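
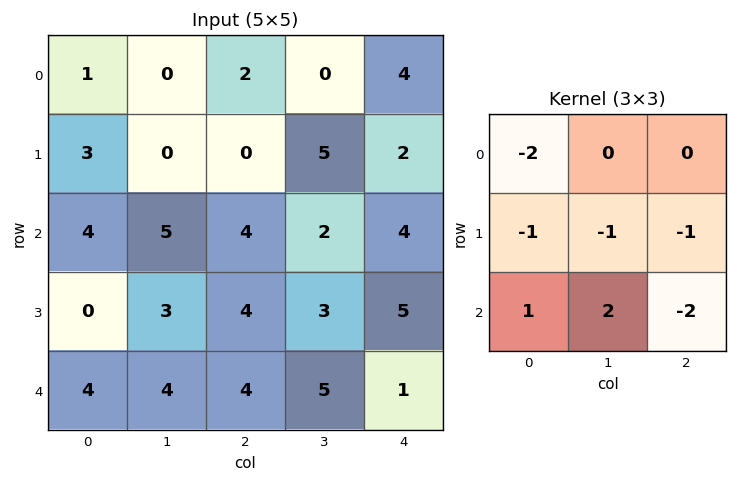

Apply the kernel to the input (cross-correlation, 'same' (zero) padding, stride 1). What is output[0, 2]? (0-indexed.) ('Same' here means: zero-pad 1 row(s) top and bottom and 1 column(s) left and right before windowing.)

-12

The receptive field on the zero-padded input at this output position is [0 0 0 / 0 2 0 / 0 0 5]. Elementwise product with the kernel and sum: 0·-2 + 0·-1 + 2·-1 + 0·-1 + 0·1 + 0·2 + 5·-2.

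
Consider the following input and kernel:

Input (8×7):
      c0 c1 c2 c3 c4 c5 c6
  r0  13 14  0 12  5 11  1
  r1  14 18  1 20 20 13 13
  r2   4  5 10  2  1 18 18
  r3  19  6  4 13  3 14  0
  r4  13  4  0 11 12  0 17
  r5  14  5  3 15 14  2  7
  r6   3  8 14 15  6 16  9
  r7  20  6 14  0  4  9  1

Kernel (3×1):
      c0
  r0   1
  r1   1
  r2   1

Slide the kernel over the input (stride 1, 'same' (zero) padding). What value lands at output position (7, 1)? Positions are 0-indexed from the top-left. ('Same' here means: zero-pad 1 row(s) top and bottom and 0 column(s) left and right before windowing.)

14

The receptive field on the zero-padded input at this output position is [8 / 6 / 0]. Elementwise product with the kernel and sum: 8·1 + 6·1 + 0·1.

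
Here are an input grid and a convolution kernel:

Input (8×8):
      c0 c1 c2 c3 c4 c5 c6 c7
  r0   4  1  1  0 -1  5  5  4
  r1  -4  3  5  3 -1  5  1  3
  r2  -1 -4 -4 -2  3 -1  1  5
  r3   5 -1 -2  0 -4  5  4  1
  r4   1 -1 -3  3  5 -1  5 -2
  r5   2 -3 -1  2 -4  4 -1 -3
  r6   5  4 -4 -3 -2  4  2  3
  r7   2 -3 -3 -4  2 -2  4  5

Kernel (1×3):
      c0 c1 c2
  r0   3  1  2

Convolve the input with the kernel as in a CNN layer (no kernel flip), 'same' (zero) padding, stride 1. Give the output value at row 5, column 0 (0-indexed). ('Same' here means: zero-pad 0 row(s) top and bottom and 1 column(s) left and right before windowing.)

-4

The receptive field on the zero-padded input at this output position is [0 2 -3]. Elementwise product with the kernel and sum: 0·3 + 2·1 + -3·2.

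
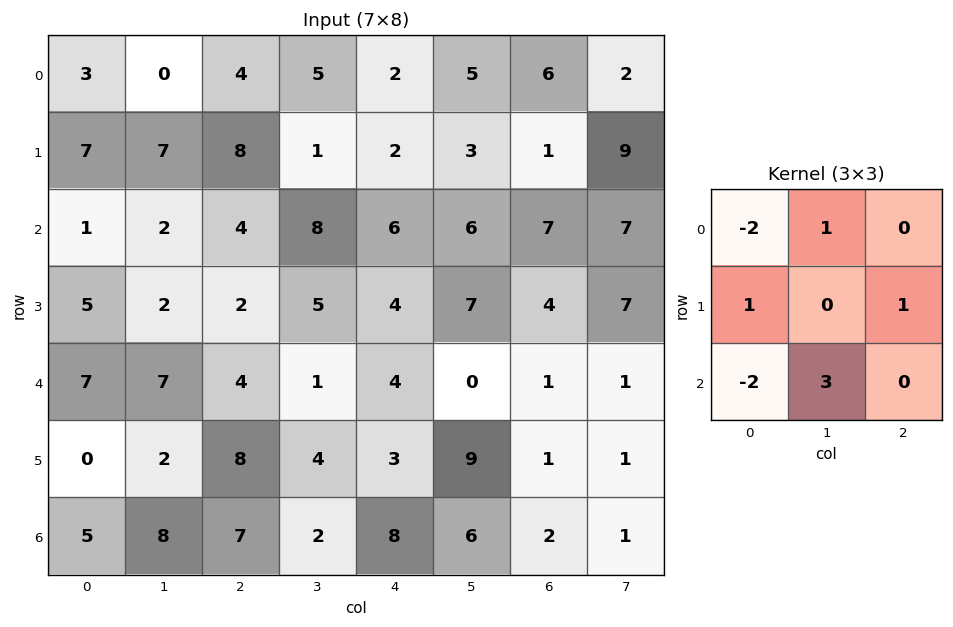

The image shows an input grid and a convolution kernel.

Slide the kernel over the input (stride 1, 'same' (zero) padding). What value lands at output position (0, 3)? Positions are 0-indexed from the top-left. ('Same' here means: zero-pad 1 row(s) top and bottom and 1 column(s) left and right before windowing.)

The receptive field on the zero-padded input at this output position is [0 0 0 / 4 5 2 / 8 1 2]. Elementwise product with the kernel and sum: 0·-2 + 0·1 + 4·1 + 2·1 + 8·-2 + 1·3.

-7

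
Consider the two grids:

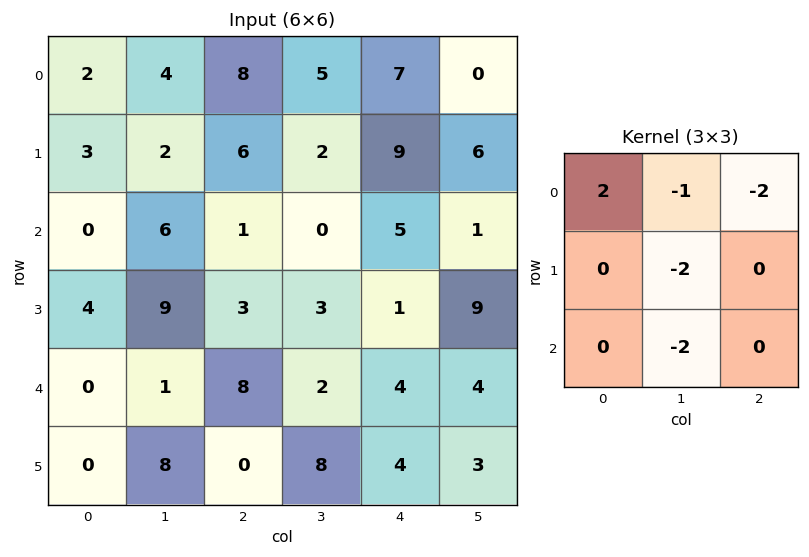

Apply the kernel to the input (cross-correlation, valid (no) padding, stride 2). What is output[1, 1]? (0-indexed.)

-18

The receptive field on the input at this output position is [1 0 5 / 3 3 1 / 8 2 4]. Elementwise product with the kernel and sum: 1·2 + 0·-1 + 5·-2 + 3·-2 + 2·-2.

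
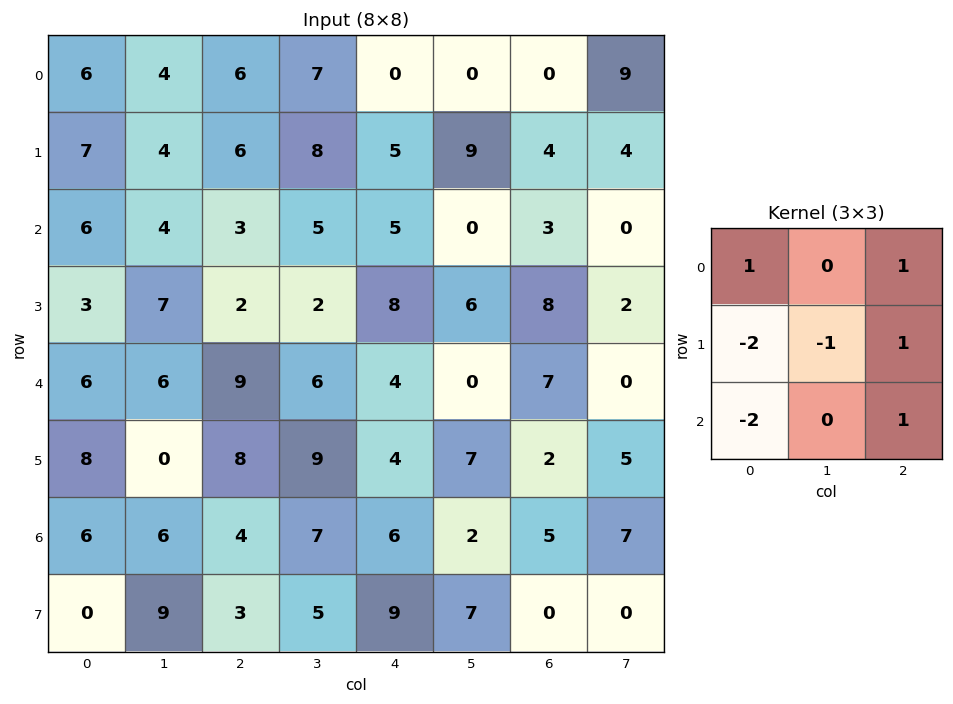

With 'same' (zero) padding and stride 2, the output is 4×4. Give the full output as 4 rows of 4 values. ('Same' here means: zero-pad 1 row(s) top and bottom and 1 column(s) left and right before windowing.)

Output[0,0]: The receptive field on the zero-padded input at this output position is [0 0 0 / 0 6 4 / 0 7 4]. Elementwise product with the kernel and sum: 0·1 + 0·1 + 0·-2 + 6·-1 + 4·1 + 0·-2 + 4·1.
Output[0,1]: The receptive field on the zero-padded input at this output position is [0 0 0 / 4 6 7 / 4 6 8]. Elementwise product with the kernel and sum: 0·1 + 0·1 + 4·-2 + 6·-1 + 7·1 + 4·-2 + 8·1.

2 -7 -21 -5
9 -6 4 0
7 3 -19 -8
9 -13 -5 -4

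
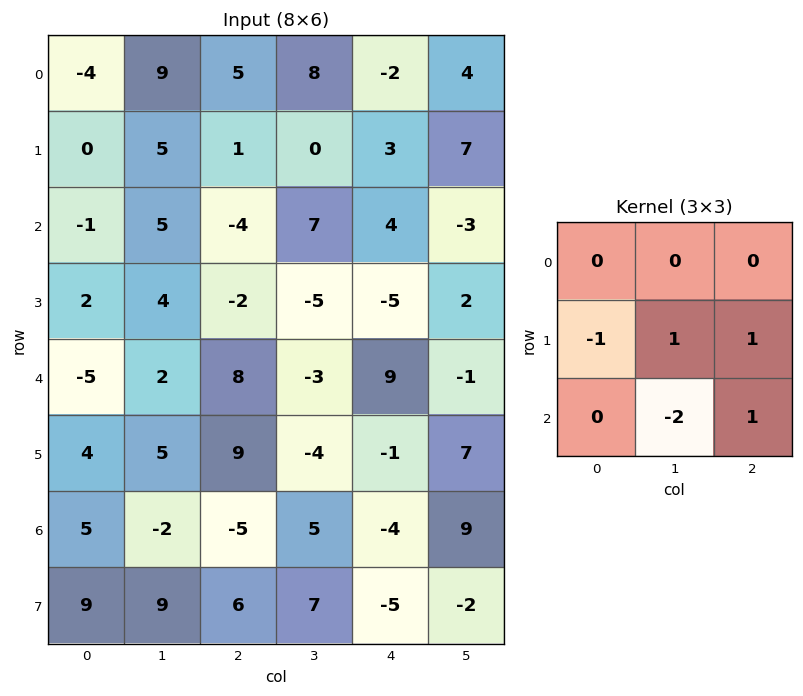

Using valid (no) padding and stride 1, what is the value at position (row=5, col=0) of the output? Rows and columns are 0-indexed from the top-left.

-24

The receptive field on the input at this output position is [4 5 9 / 5 -2 -5 / 9 9 6]. Elementwise product with the kernel and sum: 5·-1 + -2·1 + -5·1 + 9·-2 + 6·1.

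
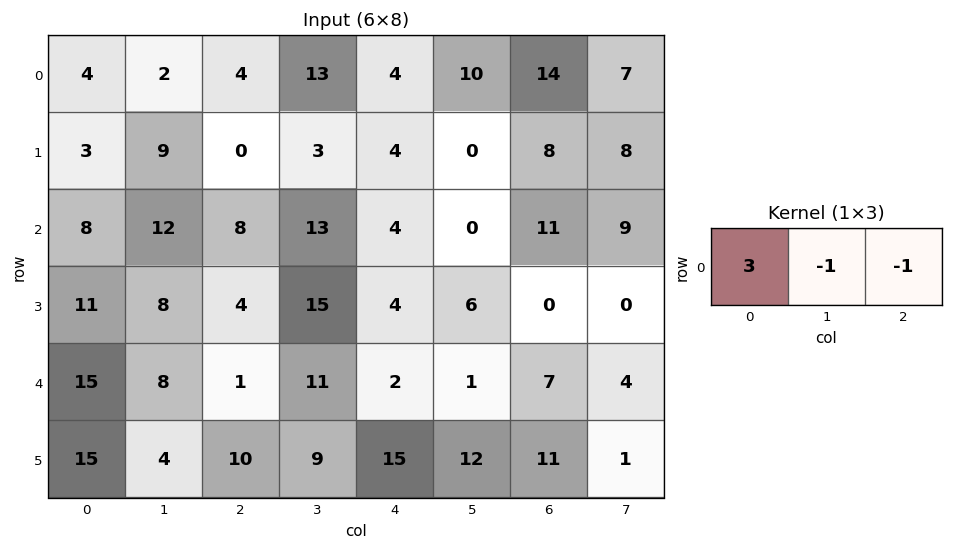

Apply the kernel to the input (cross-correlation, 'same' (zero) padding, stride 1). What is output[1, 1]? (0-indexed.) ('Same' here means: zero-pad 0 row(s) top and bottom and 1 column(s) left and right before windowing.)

0

The receptive field on the zero-padded input at this output position is [3 9 0]. Elementwise product with the kernel and sum: 3·3 + 9·-1 + 0·-1.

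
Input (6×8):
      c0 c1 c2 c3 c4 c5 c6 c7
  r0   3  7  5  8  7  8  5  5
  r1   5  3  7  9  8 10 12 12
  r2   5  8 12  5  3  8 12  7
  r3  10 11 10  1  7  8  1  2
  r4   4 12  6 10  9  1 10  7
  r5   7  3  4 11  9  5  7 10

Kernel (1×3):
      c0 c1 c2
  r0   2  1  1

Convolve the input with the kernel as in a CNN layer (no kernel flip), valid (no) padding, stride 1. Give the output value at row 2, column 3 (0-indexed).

21

The receptive field on the input at this output position is [5 3 8]. Elementwise product with the kernel and sum: 5·2 + 3·1 + 8·1.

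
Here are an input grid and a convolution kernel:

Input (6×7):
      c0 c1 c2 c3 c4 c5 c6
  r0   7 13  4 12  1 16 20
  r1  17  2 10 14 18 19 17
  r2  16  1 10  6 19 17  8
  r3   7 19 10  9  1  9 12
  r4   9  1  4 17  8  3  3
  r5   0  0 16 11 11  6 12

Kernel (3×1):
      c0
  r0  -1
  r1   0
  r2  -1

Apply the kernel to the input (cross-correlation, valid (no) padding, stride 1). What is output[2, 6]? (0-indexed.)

The receptive field on the input at this output position is [8 / 12 / 3]. Elementwise product with the kernel and sum: 8·-1 + 3·-1.

-11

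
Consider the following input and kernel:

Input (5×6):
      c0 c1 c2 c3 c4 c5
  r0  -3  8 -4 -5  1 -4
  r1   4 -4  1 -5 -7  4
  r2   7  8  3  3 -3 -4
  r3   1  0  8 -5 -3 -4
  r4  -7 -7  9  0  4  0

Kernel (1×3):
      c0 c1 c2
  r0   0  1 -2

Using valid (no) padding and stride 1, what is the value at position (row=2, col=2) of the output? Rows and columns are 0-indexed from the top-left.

The receptive field on the input at this output position is [3 3 -3]. Elementwise product with the kernel and sum: 3·1 + -3·-2.

9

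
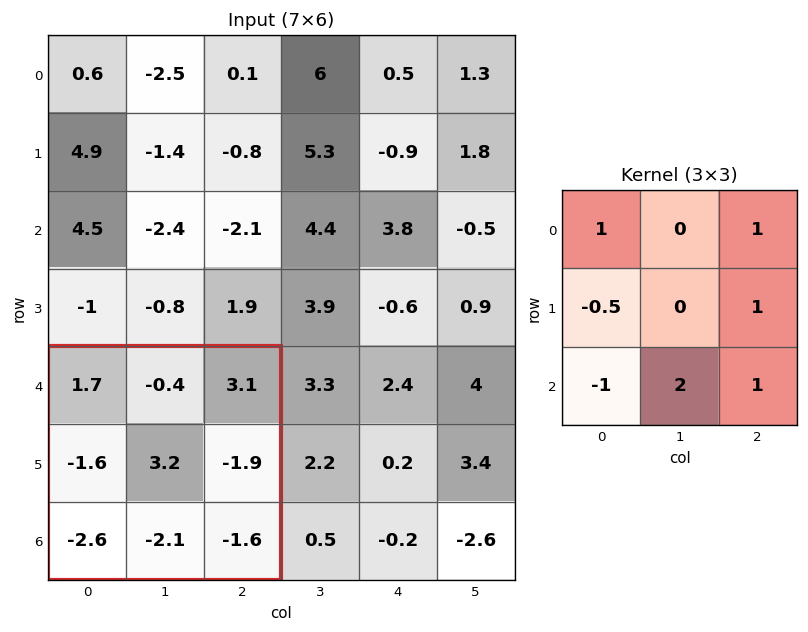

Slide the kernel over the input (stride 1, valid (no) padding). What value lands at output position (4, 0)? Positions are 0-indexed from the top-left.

The receptive field on the input at this output position is [1.7 -0.4 3.1 / -1.6 3.2 -1.9 / -2.6 -2.1 -1.6]. Elementwise product with the kernel and sum: 1.7·1 + 3.1·1 + -1.6·-0.5 + -1.9·1 + -2.6·-1 + -2.1·2 + -1.6·1.

0.5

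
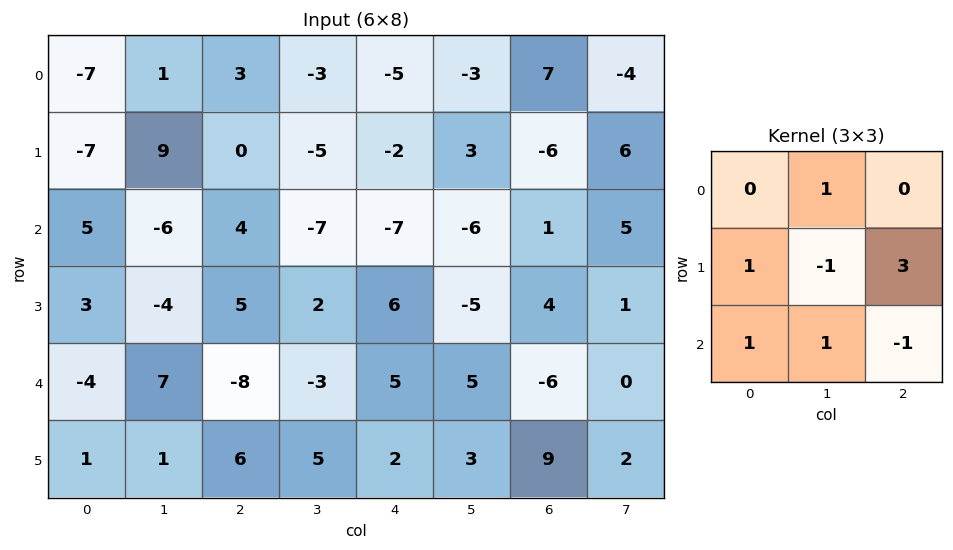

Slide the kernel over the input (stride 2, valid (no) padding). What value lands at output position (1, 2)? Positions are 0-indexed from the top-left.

The receptive field on the input at this output position is [-7 -6 1 / 6 -5 4 / 5 5 -6]. Elementwise product with the kernel and sum: -6·1 + 6·1 + -5·-1 + 4·3 + 5·1 + 5·1 + -6·-1.

33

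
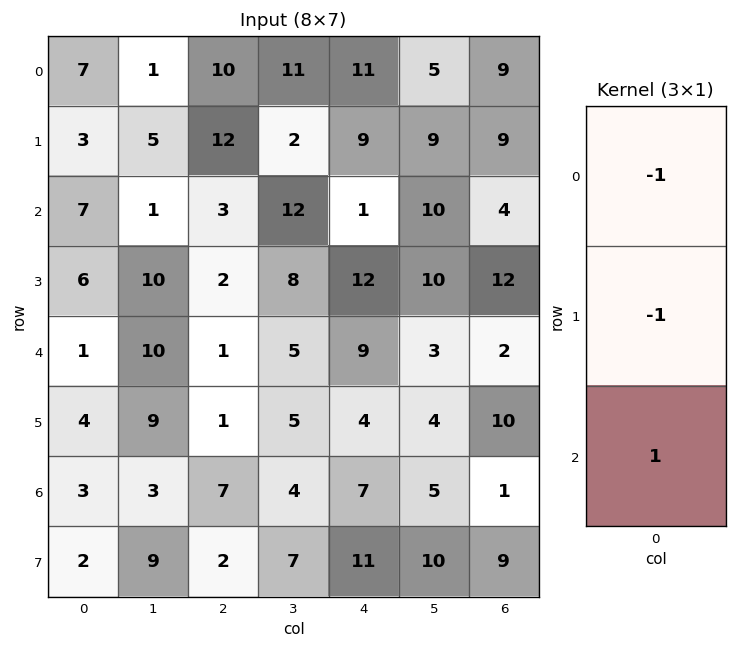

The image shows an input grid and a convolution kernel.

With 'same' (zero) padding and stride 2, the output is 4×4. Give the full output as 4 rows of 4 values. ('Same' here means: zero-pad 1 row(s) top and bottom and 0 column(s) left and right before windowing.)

Output[0,0]: The receptive field on the zero-padded input at this output position is [0 / 7 / 3]. Elementwise product with the kernel and sum: 0·-1 + 7·-1 + 3·1.

-4 2 -2 0
-4 -13 2 -1
-3 -2 -17 -4
-5 -6 0 -2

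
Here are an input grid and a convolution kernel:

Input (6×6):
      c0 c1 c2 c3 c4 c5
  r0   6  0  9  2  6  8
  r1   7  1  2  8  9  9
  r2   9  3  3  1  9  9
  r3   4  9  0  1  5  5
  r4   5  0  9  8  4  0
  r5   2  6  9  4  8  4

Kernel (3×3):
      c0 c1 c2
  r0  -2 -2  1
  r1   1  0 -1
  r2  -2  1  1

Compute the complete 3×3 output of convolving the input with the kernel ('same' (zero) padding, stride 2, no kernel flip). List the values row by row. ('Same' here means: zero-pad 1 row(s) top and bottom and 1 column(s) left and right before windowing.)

Output[0,0]: The receptive field on the zero-padded input at this output position is [0 0 0 / 0 6 0 / 0 7 1]. Elementwise product with the kernel and sum: 0·-2 + 0·-2 + 0·1 + 0·1 + 0·-1 + 0·-2 + 7·1 + 1·1.

8 6 -4
-3 -13 -25
9 -24 5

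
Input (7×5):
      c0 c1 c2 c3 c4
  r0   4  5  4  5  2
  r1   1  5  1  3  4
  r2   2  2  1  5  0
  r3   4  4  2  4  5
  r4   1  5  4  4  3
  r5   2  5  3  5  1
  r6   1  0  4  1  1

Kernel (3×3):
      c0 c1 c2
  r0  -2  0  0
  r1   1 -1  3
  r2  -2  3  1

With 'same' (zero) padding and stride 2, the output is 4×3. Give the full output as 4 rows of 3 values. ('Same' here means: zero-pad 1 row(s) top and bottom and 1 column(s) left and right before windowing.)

Output[0,0]: The receptive field on the zero-padded input at this output position is [0 0 0 / 0 4 5 / 0 1 5]. Elementwise product with the kernel and sum: 0·-2 + 0·1 + 4·-1 + 5·3 + 0·-2 + 1·3 + 5·1.

19 12 9
20 8 6
25 9 -14
-1 -11 -10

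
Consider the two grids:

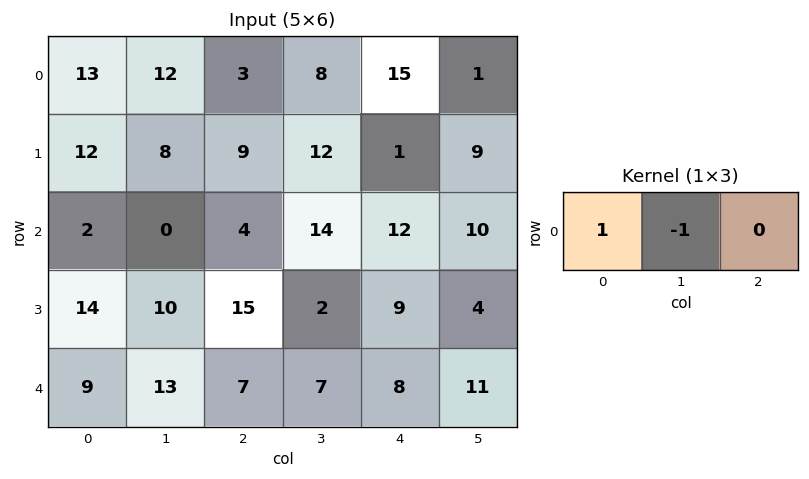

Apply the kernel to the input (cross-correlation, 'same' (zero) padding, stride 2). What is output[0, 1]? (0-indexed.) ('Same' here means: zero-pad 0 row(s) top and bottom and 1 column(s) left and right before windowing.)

The receptive field on the zero-padded input at this output position is [12 3 8]. Elementwise product with the kernel and sum: 12·1 + 3·-1.

9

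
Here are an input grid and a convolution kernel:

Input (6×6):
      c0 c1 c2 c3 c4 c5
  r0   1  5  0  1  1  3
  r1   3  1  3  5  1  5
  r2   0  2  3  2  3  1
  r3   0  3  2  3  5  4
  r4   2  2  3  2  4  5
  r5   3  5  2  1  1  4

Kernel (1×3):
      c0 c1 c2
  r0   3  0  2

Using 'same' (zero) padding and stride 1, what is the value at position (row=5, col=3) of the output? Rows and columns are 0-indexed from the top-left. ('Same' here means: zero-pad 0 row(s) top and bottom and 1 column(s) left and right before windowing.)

8

The receptive field on the zero-padded input at this output position is [2 1 1]. Elementwise product with the kernel and sum: 2·3 + 1·2.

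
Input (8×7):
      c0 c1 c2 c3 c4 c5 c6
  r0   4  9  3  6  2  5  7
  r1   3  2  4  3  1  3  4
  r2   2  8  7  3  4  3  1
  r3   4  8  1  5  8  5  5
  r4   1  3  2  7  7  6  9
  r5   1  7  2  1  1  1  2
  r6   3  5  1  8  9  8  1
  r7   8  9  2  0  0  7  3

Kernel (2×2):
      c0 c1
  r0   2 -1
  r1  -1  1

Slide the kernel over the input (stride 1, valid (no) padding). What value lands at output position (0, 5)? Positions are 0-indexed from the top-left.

The receptive field on the input at this output position is [5 7 / 3 4]. Elementwise product with the kernel and sum: 5·2 + 7·-1 + 3·-1 + 4·1.

4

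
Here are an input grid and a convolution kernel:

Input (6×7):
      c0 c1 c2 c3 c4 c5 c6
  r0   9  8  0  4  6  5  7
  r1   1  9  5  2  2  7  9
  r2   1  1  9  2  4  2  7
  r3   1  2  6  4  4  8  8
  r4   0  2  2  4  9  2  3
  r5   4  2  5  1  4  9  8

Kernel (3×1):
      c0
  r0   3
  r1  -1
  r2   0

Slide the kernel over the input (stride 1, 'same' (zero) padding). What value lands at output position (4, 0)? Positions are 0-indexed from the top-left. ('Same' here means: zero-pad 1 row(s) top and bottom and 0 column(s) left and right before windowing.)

The receptive field on the zero-padded input at this output position is [1 / 0 / 4]. Elementwise product with the kernel and sum: 1·3 + 0·-1.

3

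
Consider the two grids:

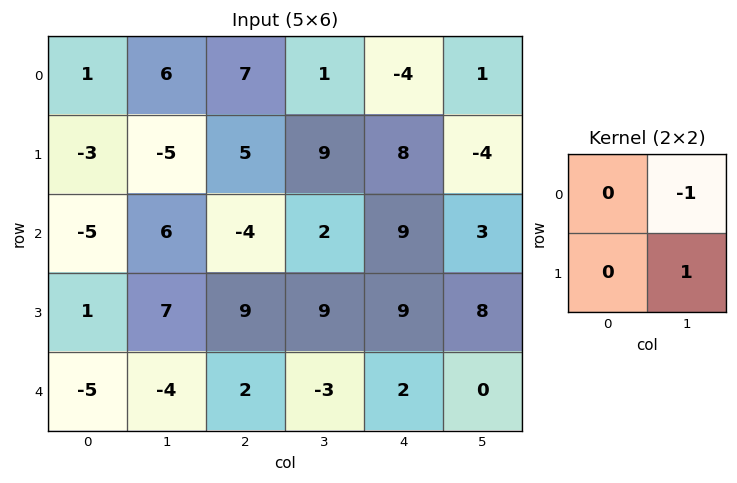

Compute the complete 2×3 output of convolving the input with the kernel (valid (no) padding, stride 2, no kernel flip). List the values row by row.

-11 8 -5
1 7 5

Output[0,0]: The receptive field on the input at this output position is [1 6 / -3 -5]. Elementwise product with the kernel and sum: 6·-1 + -5·1.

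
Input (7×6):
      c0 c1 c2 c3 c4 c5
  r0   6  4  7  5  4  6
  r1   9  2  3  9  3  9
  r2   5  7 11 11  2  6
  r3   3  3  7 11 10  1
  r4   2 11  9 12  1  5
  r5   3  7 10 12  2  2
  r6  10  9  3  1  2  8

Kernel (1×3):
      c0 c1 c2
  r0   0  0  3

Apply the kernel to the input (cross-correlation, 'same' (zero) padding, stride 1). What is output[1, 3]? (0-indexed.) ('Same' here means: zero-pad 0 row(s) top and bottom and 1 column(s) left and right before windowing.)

9

The receptive field on the zero-padded input at this output position is [3 9 3]. Elementwise product with the kernel and sum: 3·3.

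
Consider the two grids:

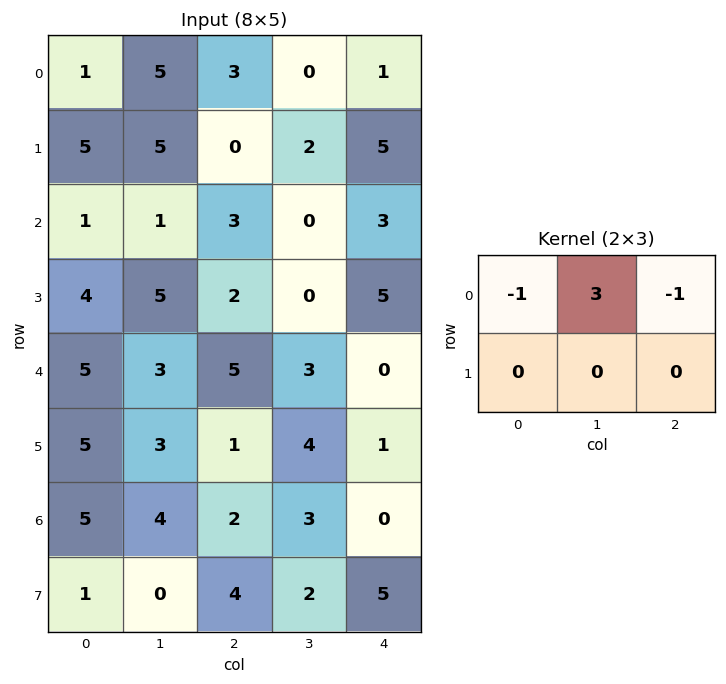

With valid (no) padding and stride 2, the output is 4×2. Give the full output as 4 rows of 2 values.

Output[0,0]: The receptive field on the input at this output position is [1 5 3 / 5 5 0]. Elementwise product with the kernel and sum: 1·-1 + 5·3 + 3·-1.
Output[0,1]: The receptive field on the input at this output position is [3 0 1 / 0 2 5]. Elementwise product with the kernel and sum: 3·-1 + 0·3 + 1·-1.

11 -4
-1 -6
-1 4
5 7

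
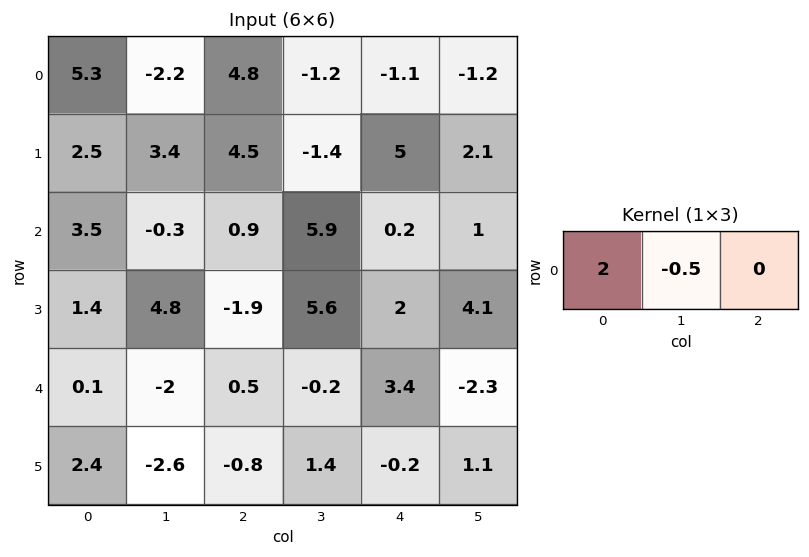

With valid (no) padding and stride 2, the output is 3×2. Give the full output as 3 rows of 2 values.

Output[0,0]: The receptive field on the input at this output position is [5.3 -2.2 4.8]. Elementwise product with the kernel and sum: 5.3·2 + -2.2·-0.5.

11.7 10.2
7.15 -1.15
1.2 1.1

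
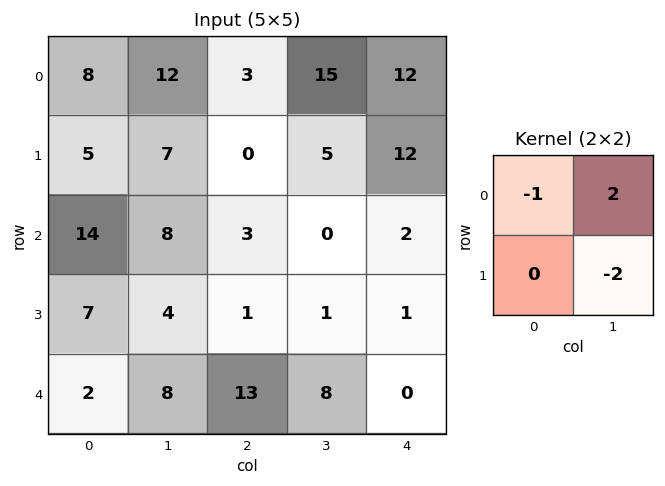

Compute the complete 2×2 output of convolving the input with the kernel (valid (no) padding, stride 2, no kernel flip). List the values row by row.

2 17
-6 -5

Output[0,0]: The receptive field on the input at this output position is [8 12 / 5 7]. Elementwise product with the kernel and sum: 8·-1 + 12·2 + 7·-2.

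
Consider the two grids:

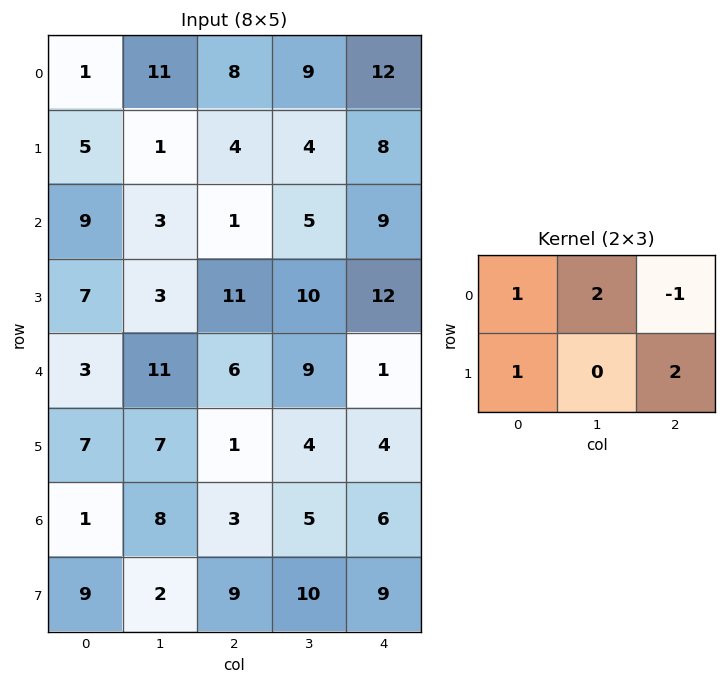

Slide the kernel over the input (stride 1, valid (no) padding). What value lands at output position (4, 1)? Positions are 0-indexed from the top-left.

29

The receptive field on the input at this output position is [11 6 9 / 7 1 4]. Elementwise product with the kernel and sum: 11·1 + 6·2 + 9·-1 + 7·1 + 4·2.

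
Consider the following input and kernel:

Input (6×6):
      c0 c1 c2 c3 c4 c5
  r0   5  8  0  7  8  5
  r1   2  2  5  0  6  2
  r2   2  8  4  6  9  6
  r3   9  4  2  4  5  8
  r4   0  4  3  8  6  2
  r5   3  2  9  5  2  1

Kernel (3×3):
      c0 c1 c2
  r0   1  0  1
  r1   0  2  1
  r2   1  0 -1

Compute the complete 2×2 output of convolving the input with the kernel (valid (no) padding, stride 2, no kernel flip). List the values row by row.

Output[0,0]: The receptive field on the input at this output position is [5 8 0 / 2 2 5 / 2 8 4]. Elementwise product with the kernel and sum: 5·1 + 0·1 + 2·2 + 5·1 + 2·1 + 4·-1.

12 9
13 23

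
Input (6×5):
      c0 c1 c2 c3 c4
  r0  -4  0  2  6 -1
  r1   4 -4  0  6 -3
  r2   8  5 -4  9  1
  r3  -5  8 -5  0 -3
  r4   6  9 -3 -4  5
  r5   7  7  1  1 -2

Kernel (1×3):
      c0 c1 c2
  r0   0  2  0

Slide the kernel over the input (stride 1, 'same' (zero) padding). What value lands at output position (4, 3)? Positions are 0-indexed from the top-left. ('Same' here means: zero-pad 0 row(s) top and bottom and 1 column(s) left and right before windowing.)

The receptive field on the zero-padded input at this output position is [-3 -4 5]. Elementwise product with the kernel and sum: -4·2.

-8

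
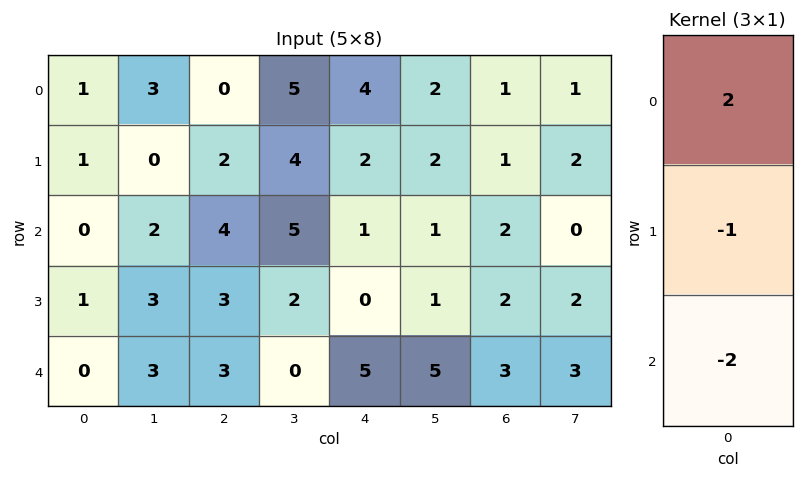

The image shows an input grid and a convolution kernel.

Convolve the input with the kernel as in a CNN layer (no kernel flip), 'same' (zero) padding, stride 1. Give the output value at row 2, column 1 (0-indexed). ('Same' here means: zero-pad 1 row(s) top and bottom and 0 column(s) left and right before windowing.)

The receptive field on the zero-padded input at this output position is [0 / 2 / 3]. Elementwise product with the kernel and sum: 0·2 + 2·-1 + 3·-2.

-8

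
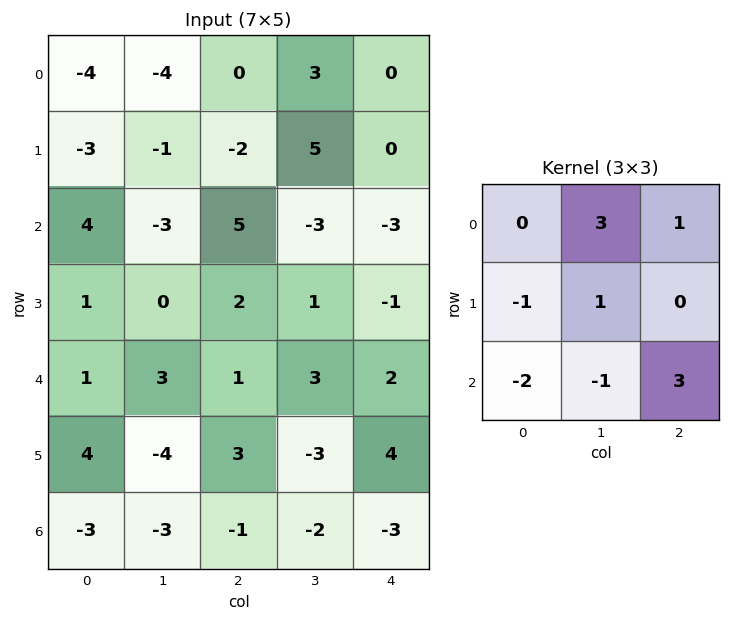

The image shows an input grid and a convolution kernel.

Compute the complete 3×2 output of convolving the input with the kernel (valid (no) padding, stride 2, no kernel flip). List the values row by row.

Output[0,0]: The receptive field on the input at this output position is [-4 -4 0 / -3 -1 -2 / 4 -3 5]. Elementwise product with the kernel and sum: -4·3 + 0·1 + -3·-1 + -1·1 + 4·-2 + -3·-1 + 5·3.

0 0
-7 -12
8 0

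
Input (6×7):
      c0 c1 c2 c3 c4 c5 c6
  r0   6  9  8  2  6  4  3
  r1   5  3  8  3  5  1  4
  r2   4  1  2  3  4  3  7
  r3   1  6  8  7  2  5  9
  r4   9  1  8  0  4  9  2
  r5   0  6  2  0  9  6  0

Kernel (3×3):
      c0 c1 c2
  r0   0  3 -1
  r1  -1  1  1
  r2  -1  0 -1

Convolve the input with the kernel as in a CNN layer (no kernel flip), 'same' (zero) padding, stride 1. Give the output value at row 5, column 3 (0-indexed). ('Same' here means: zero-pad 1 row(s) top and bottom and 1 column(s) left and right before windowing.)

The receptive field on the zero-padded input at this output position is [8 0 4 / 2 0 9 / 0 0 0]. Elementwise product with the kernel and sum: 0·3 + 4·-1 + 2·-1 + 0·1 + 9·1 + 0·-1 + 0·-1.

3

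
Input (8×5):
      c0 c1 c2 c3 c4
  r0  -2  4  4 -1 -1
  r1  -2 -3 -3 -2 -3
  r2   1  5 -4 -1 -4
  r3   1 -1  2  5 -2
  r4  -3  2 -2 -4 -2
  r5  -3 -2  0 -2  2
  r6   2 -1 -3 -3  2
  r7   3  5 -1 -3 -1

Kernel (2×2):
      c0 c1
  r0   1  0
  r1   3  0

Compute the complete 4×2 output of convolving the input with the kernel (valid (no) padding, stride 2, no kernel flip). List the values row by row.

Output[0,0]: The receptive field on the input at this output position is [-2 4 / -2 -3]. Elementwise product with the kernel and sum: -2·1 + -2·3.

-8 -5
4 2
-12 -2
11 -6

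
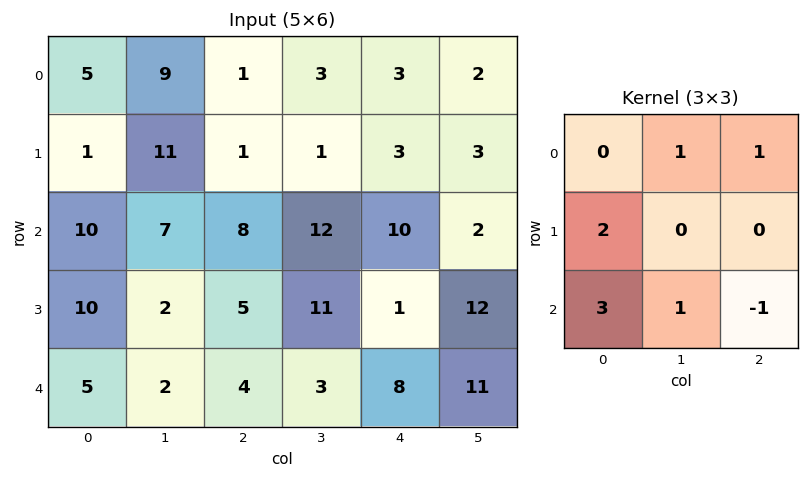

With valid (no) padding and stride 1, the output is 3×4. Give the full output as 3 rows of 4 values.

41 43 34 51
59 16 45 52
48 31 39 40

Output[0,0]: The receptive field on the input at this output position is [5 9 1 / 1 11 1 / 10 7 8]. Elementwise product with the kernel and sum: 9·1 + 1·1 + 1·2 + 10·3 + 7·1 + 8·-1.
Output[0,1]: The receptive field on the input at this output position is [9 1 3 / 11 1 1 / 7 8 12]. Elementwise product with the kernel and sum: 1·1 + 3·1 + 11·2 + 7·3 + 8·1 + 12·-1.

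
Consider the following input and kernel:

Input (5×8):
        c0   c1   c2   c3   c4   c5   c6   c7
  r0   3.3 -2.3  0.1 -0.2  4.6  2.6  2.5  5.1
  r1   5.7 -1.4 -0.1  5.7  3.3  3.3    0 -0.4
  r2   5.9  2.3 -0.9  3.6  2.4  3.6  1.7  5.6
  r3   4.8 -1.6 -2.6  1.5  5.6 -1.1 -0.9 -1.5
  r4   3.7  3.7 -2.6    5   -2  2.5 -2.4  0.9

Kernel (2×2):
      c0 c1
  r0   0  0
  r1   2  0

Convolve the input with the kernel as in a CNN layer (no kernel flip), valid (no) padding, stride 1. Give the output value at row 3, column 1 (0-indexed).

The receptive field on the input at this output position is [-1.6 -2.6 / 3.7 -2.6]. Elementwise product with the kernel and sum: 3.7·2.

7.4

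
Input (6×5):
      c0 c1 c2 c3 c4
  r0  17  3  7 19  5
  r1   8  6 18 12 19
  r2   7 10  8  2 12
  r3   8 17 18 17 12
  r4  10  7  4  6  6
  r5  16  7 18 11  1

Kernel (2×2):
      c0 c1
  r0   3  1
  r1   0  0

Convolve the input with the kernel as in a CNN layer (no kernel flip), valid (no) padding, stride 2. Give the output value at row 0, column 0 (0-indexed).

The receptive field on the input at this output position is [17 3 / 8 6]. Elementwise product with the kernel and sum: 17·3 + 3·1.

54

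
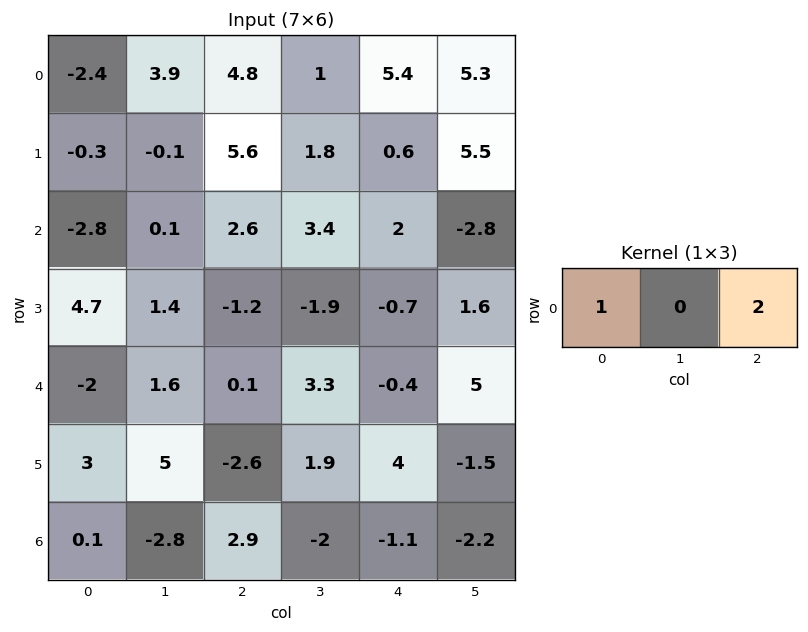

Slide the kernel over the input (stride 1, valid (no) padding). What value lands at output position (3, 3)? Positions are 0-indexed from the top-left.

1.3

The receptive field on the input at this output position is [-1.9 -0.7 1.6]. Elementwise product with the kernel and sum: -1.9·1 + 1.6·2.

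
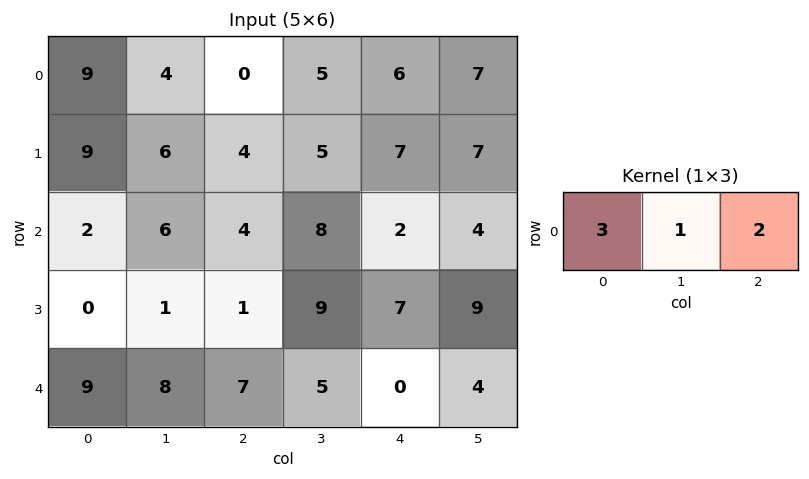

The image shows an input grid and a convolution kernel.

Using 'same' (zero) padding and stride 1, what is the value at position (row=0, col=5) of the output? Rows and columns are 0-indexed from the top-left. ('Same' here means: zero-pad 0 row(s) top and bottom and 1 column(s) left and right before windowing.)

The receptive field on the zero-padded input at this output position is [6 7 0]. Elementwise product with the kernel and sum: 6·3 + 7·1 + 0·2.

25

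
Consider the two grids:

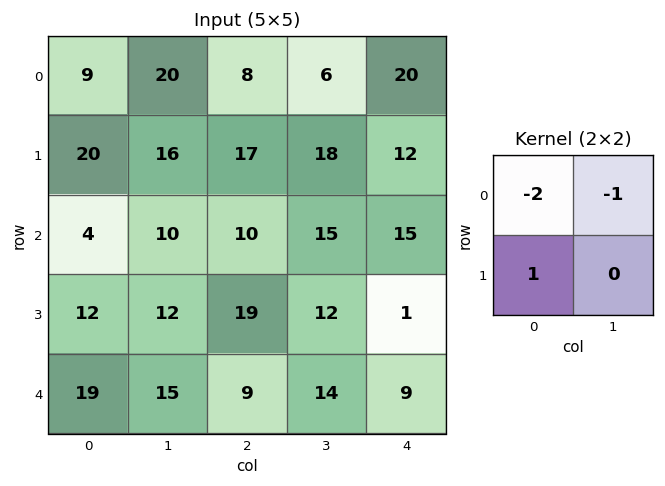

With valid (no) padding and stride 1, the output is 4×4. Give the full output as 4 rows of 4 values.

Output[0,0]: The receptive field on the input at this output position is [9 20 / 20 16]. Elementwise product with the kernel and sum: 9·-2 + 20·-1 + 20·1.
Output[0,1]: The receptive field on the input at this output position is [20 8 / 16 17]. Elementwise product with the kernel and sum: 20·-2 + 8·-1 + 16·1.

-18 -32 -5 -14
-52 -39 -42 -33
-6 -18 -16 -33
-17 -28 -41 -11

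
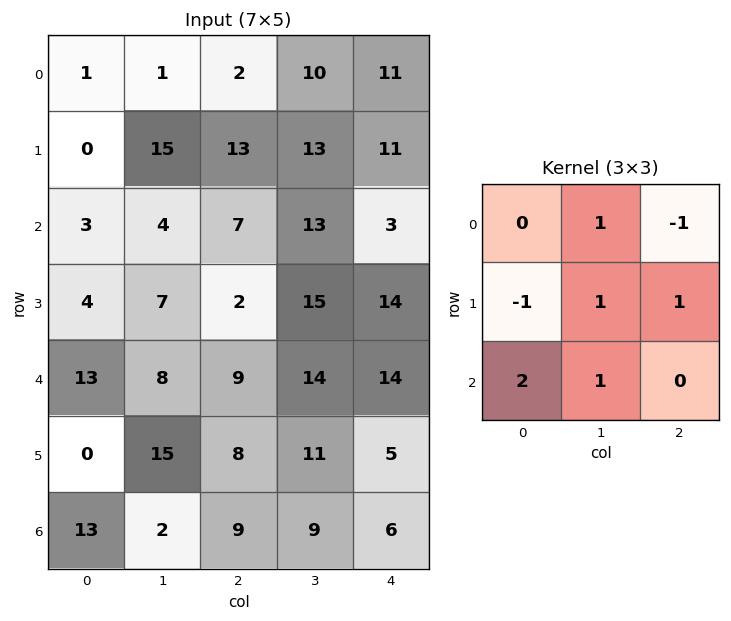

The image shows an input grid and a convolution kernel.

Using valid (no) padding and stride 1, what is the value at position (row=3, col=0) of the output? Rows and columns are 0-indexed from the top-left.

24

The receptive field on the input at this output position is [4 7 2 / 13 8 9 / 0 15 8]. Elementwise product with the kernel and sum: 7·1 + 2·-1 + 13·-1 + 8·1 + 9·1 + 0·2 + 15·1.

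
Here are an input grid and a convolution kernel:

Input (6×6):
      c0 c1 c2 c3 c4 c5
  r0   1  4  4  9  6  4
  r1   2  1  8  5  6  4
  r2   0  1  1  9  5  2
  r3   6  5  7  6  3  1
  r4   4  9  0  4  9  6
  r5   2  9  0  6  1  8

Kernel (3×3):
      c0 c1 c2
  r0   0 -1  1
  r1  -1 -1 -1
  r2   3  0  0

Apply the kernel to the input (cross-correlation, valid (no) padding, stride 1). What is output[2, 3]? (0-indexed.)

-1

The receptive field on the input at this output position is [9 5 2 / 6 3 1 / 4 9 6]. Elementwise product with the kernel and sum: 5·-1 + 2·1 + 6·-1 + 3·-1 + 1·-1 + 4·3.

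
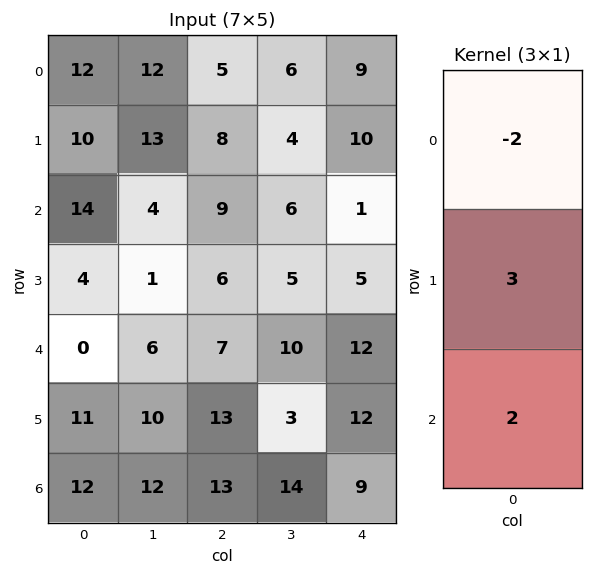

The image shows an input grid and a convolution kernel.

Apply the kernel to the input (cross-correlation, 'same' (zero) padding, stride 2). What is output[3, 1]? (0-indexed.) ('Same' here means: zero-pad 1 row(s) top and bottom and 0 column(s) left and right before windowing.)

13

The receptive field on the zero-padded input at this output position is [13 / 13 / 0]. Elementwise product with the kernel and sum: 13·-2 + 13·3 + 0·2.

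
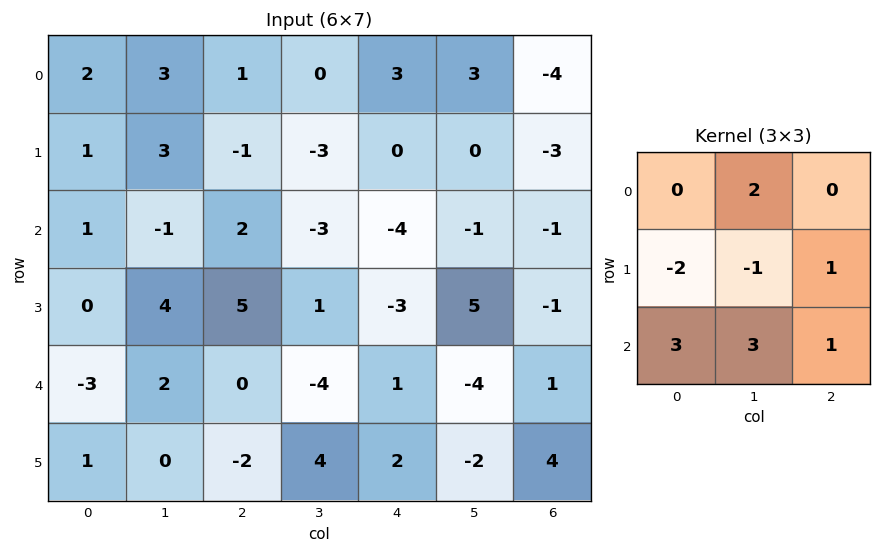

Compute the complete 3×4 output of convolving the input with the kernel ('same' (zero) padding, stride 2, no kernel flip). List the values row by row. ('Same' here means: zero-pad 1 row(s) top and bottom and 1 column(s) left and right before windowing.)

7 -4 -9 -11
4 23 8 9
8 0 13 11

Output[0,0]: The receptive field on the zero-padded input at this output position is [0 0 0 / 0 2 3 / 0 1 3]. Elementwise product with the kernel and sum: 0·2 + 0·-2 + 2·-1 + 3·1 + 0·3 + 1·3 + 3·1.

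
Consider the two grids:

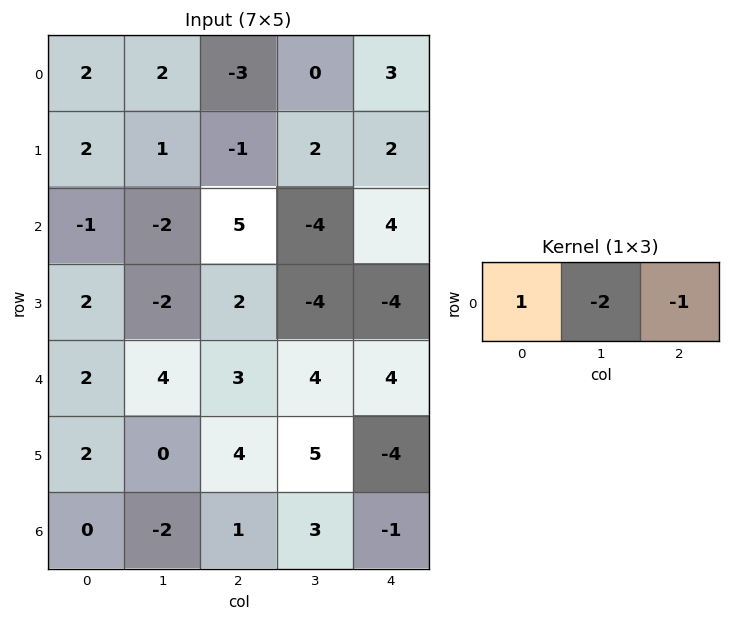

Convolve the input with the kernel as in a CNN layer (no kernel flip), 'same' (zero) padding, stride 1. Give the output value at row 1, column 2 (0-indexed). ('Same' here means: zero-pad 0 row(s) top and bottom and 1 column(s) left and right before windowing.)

The receptive field on the zero-padded input at this output position is [1 -1 2]. Elementwise product with the kernel and sum: 1·1 + -1·-2 + 2·-1.

1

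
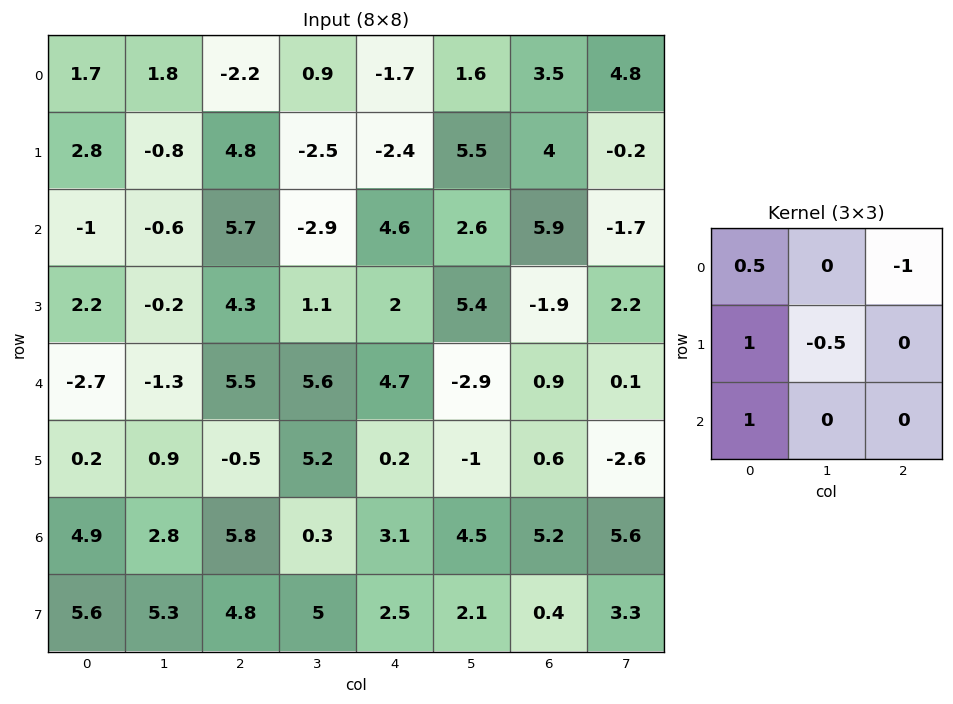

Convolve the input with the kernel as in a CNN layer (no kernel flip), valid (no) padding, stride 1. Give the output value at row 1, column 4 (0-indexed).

0.1

The receptive field on the input at this output position is [-2.4 5.5 4 / 4.6 2.6 5.9 / 2 5.4 -1.9]. Elementwise product with the kernel and sum: -2.4·0.5 + 4·-1 + 4.6·1 + 2.6·-0.5 + 2·1.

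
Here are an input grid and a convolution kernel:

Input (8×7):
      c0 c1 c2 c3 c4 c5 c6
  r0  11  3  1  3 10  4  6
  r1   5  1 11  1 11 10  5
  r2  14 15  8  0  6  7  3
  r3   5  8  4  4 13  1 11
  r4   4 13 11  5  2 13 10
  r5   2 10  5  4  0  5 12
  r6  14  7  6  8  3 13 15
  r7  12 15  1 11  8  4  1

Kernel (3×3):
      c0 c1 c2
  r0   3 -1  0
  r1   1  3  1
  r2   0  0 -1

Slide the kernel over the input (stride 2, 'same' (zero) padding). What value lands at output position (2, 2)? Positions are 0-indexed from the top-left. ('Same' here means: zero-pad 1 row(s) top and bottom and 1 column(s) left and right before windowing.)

The receptive field on the zero-padded input at this output position is [4 13 1 / 5 2 13 / 4 0 5]. Elementwise product with the kernel and sum: 4·3 + 13·-1 + 5·1 + 2·3 + 13·1 + 5·-1.

18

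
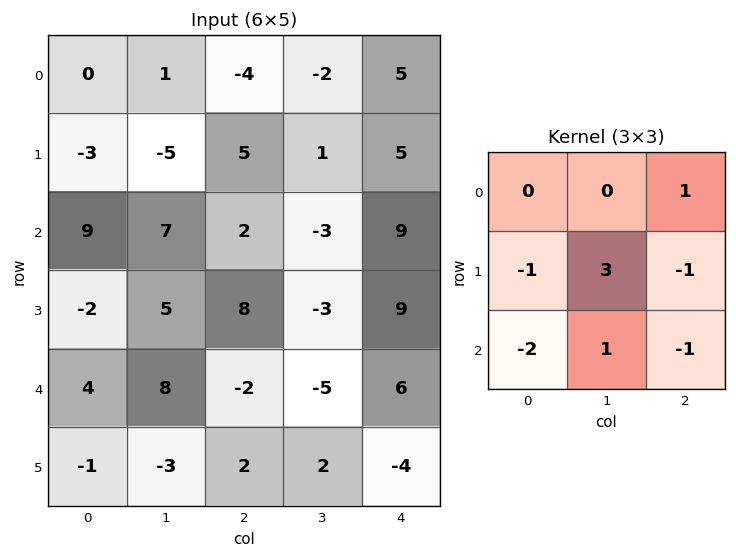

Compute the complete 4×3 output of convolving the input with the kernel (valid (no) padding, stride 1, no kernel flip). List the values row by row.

Output[0,0]: The receptive field on the input at this output position is [0 1 -4 / -3 -5 5 / 9 7 2]. Elementwise product with the kernel and sum: -4·1 + -3·-1 + -5·3 + 5·-1 + 9·-2 + 7·1 + 2·-1.

-34 8 -18
16 4 -43
13 6 -24
27 -6 -8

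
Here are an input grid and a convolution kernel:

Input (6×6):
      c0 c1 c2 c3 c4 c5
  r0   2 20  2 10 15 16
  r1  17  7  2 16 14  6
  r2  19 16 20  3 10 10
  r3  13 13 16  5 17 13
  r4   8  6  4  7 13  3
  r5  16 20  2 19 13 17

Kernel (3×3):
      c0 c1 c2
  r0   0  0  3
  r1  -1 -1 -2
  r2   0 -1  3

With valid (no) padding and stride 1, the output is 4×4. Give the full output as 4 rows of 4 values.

Output[0,0]: The receptive field on the input at this output position is [2 20 2 / 17 7 2 / 19 16 20]. Elementwise product with the kernel and sum: 2·3 + 17·-1 + 7·-1 + 2·-2 + 16·-1 + 20·3.
Output[0,1]: The receptive field on the input at this output position is [20 2 10 / 7 2 16 / 16 20 3]. Elementwise product with the kernel and sum: 10·3 + 7·-1 + 2·-1 + 16·-2 + 20·-1 + 3·3.

22 -22 26 26
-34 5 45 7
8 -13 7 -22
12 46 34 51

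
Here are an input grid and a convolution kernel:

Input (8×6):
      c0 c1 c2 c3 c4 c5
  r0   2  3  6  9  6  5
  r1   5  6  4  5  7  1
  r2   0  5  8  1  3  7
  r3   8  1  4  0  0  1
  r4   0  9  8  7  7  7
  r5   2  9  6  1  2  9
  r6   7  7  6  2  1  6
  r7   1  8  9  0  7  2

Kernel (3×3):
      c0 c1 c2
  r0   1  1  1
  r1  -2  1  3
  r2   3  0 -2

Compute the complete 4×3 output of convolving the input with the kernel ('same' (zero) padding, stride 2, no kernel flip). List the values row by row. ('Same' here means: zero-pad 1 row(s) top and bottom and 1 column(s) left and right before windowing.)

Output[0,0]: The receptive field on the zero-padded input at this output position is [0 0 0 / 0 2 3 / 0 5 6]. Elementwise product with the kernel and sum: 0·1 + 0·1 + 0·1 + 0·-2 + 2·1 + 3·3 + 0·3 + 6·-2.
Output[0,1]: The receptive field on the zero-padded input at this output position is [0 0 0 / 3 6 9 / 6 4 5]. Elementwise product with the kernel and sum: 0·1 + 0·1 + 0·1 + 3·-2 + 6·1 + 9·3 + 6·3 + 5·-2.

-1 35 16
24 19 33
18 41 0
23 38 23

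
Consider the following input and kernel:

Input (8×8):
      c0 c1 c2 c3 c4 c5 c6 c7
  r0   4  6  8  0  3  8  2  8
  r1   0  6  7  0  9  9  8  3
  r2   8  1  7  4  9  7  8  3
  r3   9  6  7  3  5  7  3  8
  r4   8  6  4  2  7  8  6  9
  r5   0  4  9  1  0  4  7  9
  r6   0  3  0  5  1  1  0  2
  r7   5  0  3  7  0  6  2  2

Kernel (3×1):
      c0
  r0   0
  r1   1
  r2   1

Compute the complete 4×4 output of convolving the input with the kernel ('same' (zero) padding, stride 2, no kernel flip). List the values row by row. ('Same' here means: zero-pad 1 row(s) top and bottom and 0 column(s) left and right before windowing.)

Output[0,0]: The receptive field on the zero-padded input at this output position is [0 / 4 / 0]. Elementwise product with the kernel and sum: 4·1 + 0·1.
Output[0,1]: The receptive field on the zero-padded input at this output position is [0 / 8 / 7]. Elementwise product with the kernel and sum: 8·1 + 7·1.

4 15 12 10
17 14 14 11
8 13 7 13
5 3 1 2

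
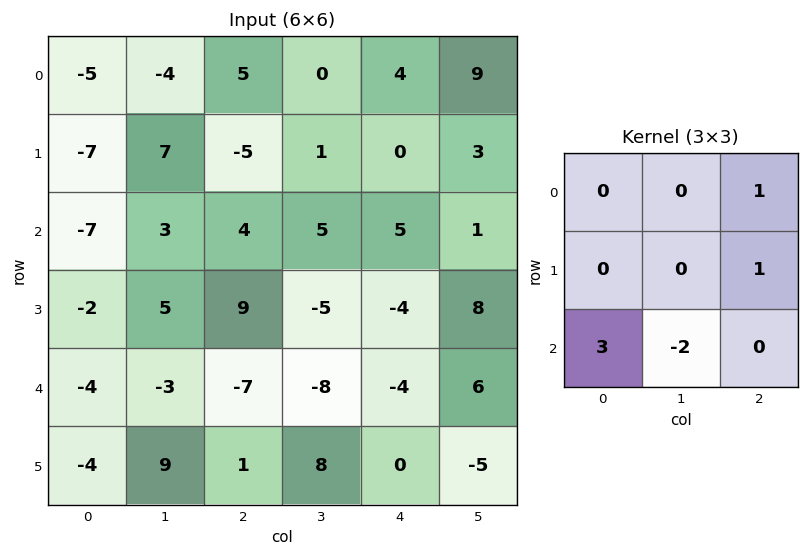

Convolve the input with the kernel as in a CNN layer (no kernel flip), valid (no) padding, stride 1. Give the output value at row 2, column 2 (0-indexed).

-4

The receptive field on the input at this output position is [4 5 5 / 9 -5 -4 / -7 -8 -4]. Elementwise product with the kernel and sum: 5·1 + -4·1 + -7·3 + -8·-2.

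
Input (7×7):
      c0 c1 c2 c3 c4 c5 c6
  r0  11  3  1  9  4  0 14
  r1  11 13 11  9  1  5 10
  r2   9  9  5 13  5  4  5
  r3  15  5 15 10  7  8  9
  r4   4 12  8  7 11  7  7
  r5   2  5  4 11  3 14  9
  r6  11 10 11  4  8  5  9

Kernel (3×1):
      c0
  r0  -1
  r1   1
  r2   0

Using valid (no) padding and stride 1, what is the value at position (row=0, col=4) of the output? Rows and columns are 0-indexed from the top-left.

-3

The receptive field on the input at this output position is [4 / 1 / 5]. Elementwise product with the kernel and sum: 4·-1 + 1·1.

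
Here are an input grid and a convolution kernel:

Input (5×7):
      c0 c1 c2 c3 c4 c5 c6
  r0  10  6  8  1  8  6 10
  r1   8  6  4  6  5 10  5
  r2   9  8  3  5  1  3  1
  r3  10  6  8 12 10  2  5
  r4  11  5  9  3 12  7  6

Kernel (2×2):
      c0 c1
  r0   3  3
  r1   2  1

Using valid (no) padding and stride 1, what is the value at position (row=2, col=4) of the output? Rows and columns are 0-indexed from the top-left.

The receptive field on the input at this output position is [1 3 / 10 2]. Elementwise product with the kernel and sum: 1·3 + 3·3 + 10·2 + 2·1.

34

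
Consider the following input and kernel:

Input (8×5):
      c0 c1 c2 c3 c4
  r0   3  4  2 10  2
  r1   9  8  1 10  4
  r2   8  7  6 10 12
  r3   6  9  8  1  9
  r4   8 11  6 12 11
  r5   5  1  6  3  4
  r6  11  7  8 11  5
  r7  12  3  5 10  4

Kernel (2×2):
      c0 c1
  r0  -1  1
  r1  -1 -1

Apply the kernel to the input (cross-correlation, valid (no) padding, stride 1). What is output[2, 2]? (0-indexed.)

-5

The receptive field on the input at this output position is [6 10 / 8 1]. Elementwise product with the kernel and sum: 6·-1 + 10·1 + 8·-1 + 1·-1.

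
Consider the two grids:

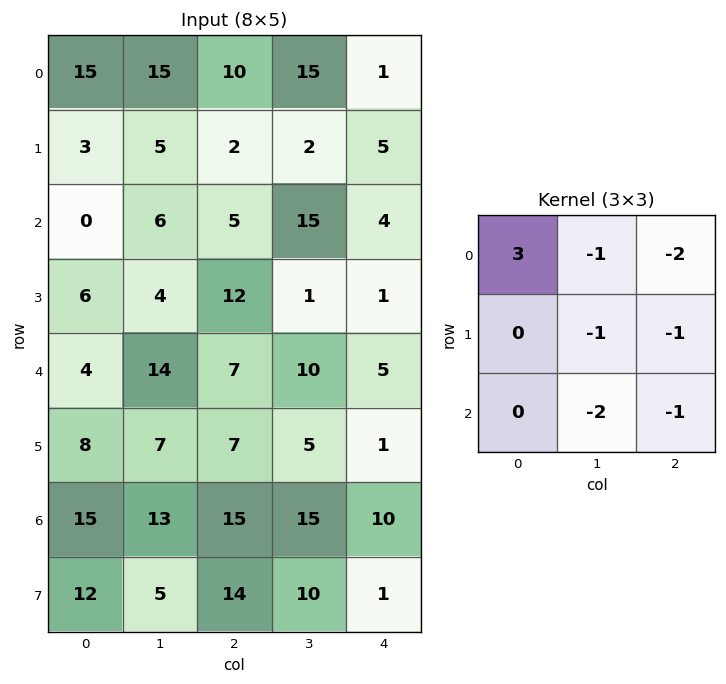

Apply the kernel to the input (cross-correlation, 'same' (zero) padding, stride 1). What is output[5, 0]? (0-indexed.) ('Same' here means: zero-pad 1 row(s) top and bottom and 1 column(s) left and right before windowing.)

-90

The receptive field on the zero-padded input at this output position is [0 4 14 / 0 8 7 / 0 15 13]. Elementwise product with the kernel and sum: 0·3 + 4·-1 + 14·-2 + 8·-1 + 7·-1 + 15·-2 + 13·-1.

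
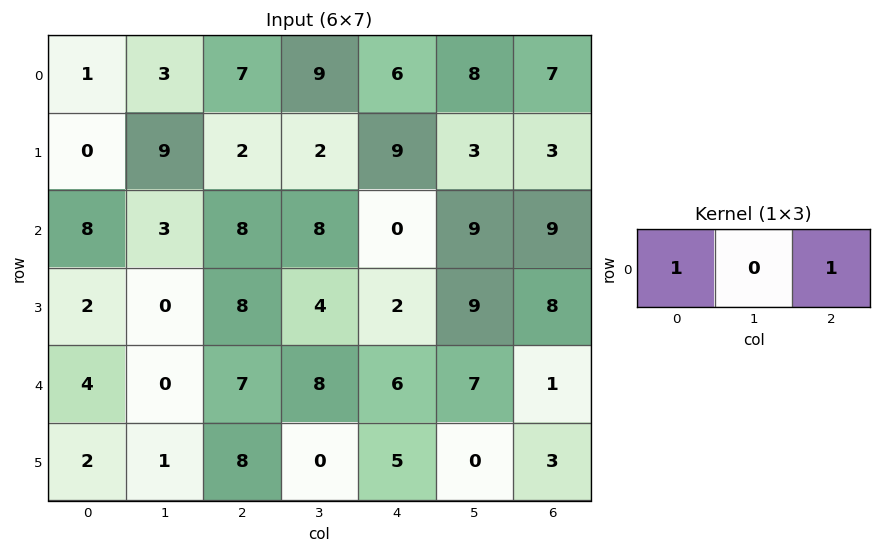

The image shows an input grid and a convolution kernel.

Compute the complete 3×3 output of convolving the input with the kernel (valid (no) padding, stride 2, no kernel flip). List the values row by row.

8 13 13
16 8 9
11 13 7

Output[0,0]: The receptive field on the input at this output position is [1 3 7]. Elementwise product with the kernel and sum: 1·1 + 7·1.
Output[0,1]: The receptive field on the input at this output position is [7 9 6]. Elementwise product with the kernel and sum: 7·1 + 6·1.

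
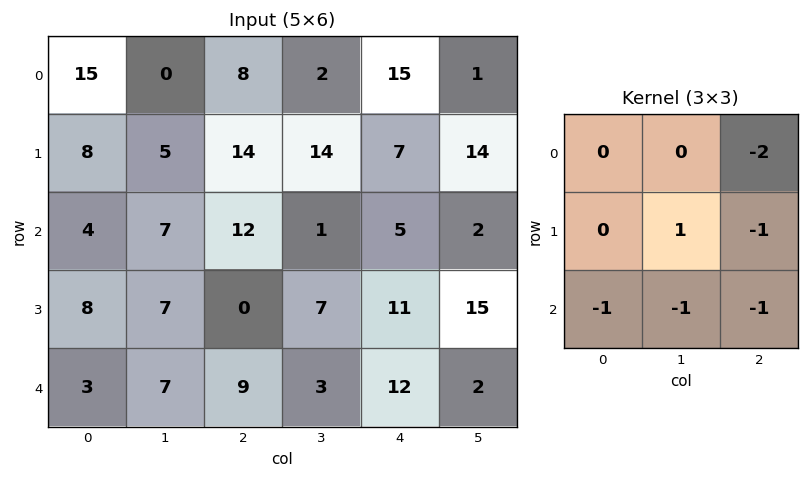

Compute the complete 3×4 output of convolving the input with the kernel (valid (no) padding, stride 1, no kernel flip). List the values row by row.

Output[0,0]: The receptive field on the input at this output position is [15 0 8 / 8 5 14 / 4 7 12]. Elementwise product with the kernel and sum: 8·-2 + 5·1 + 14·-1 + 4·-1 + 7·-1 + 12·-1.
Output[0,1]: The receptive field on the input at this output position is [0 8 2 / 5 14 14 / 7 12 1]. Elementwise product with the kernel and sum: 2·-2 + 14·1 + 14·-1 + 7·-1 + 12·-1 + 1·-1.

-48 -24 -41 -17
-48 -31 -36 -58
-36 -28 -38 -25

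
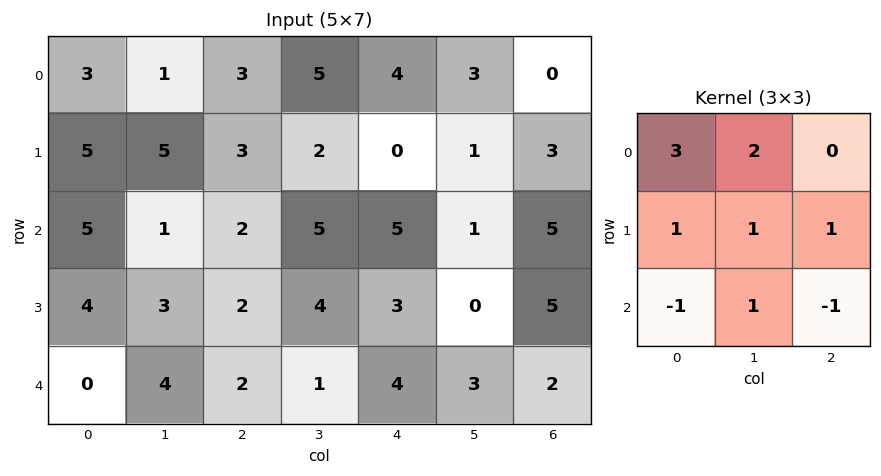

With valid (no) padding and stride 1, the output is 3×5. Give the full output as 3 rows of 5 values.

18 15 22 25 13
30 24 24 16 5
28 13 20 32 22

Output[0,0]: The receptive field on the input at this output position is [3 1 3 / 5 5 3 / 5 1 2]. Elementwise product with the kernel and sum: 3·3 + 1·2 + 5·1 + 5·1 + 3·1 + 5·-1 + 1·1 + 2·-1.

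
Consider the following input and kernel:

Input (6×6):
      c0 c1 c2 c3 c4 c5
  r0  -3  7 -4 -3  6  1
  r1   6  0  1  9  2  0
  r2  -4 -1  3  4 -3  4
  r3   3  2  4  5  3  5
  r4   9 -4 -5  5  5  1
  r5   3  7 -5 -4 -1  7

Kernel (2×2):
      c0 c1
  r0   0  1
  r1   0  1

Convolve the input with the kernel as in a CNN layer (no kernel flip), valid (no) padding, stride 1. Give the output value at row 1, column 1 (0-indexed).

The receptive field on the input at this output position is [0 1 / -1 3]. Elementwise product with the kernel and sum: 1·1 + 3·1.

4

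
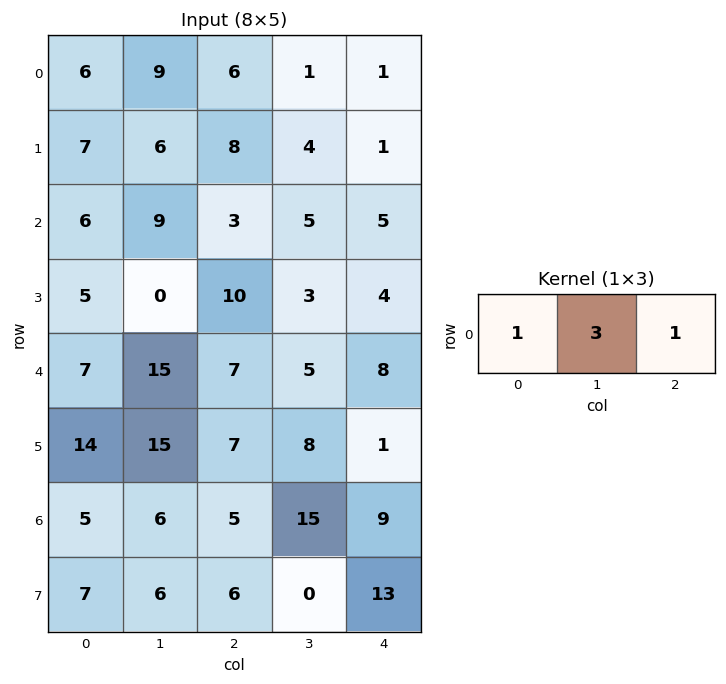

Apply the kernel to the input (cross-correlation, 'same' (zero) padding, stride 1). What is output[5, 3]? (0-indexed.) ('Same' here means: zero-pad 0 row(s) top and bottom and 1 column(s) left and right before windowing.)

32

The receptive field on the zero-padded input at this output position is [7 8 1]. Elementwise product with the kernel and sum: 7·1 + 8·3 + 1·1.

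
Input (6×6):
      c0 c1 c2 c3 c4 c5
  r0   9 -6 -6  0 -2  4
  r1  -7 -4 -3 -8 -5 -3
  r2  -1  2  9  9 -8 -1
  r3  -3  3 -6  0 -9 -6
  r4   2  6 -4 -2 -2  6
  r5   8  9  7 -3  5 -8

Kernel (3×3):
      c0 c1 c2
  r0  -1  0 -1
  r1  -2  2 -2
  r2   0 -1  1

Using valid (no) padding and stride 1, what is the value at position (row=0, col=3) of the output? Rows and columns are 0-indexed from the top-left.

The receptive field on the input at this output position is [0 -2 4 / -8 -5 -3 / 9 -8 -1]. Elementwise product with the kernel and sum: 0·-1 + 4·-1 + -8·-2 + -5·2 + -3·-2 + -8·-1 + -1·1.

15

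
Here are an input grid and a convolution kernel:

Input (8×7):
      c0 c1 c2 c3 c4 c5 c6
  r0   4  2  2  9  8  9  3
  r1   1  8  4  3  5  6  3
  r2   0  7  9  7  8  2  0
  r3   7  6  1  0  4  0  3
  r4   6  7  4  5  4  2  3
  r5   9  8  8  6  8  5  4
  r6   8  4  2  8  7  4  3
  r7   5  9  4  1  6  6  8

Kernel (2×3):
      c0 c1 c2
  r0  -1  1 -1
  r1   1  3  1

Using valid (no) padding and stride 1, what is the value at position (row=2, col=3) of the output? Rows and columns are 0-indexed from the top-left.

11

The receptive field on the input at this output position is [7 8 2 / 0 4 0]. Elementwise product with the kernel and sum: 7·-1 + 8·1 + 2·-1 + 0·1 + 4·3 + 0·1.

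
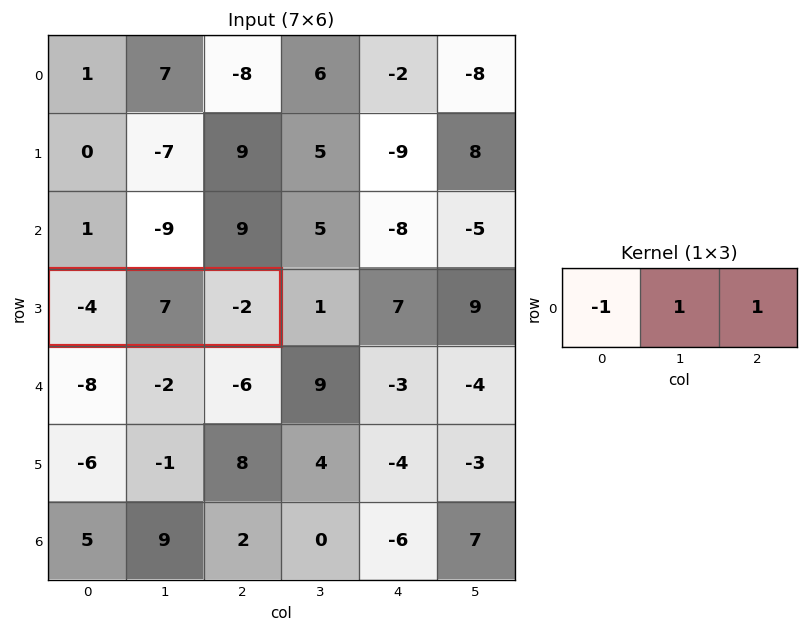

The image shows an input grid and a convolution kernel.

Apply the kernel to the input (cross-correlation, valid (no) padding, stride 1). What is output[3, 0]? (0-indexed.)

9

The receptive field on the input at this output position is [-4 7 -2]. Elementwise product with the kernel and sum: -4·-1 + 7·1 + -2·1.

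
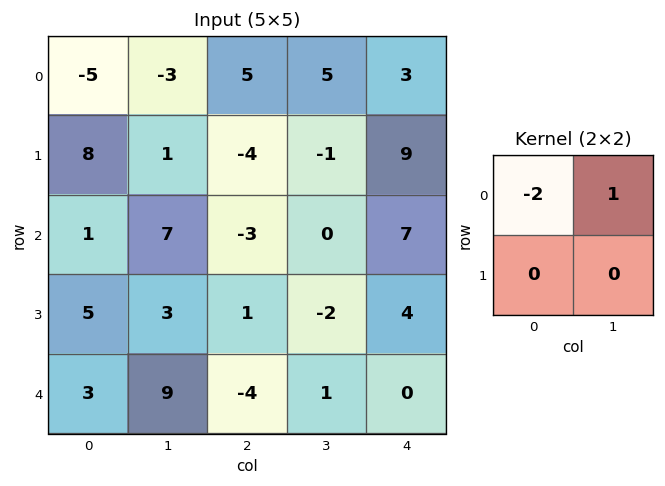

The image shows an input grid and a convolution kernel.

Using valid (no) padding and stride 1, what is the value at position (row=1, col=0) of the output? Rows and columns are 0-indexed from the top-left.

The receptive field on the input at this output position is [8 1 / 1 7]. Elementwise product with the kernel and sum: 8·-2 + 1·1.

-15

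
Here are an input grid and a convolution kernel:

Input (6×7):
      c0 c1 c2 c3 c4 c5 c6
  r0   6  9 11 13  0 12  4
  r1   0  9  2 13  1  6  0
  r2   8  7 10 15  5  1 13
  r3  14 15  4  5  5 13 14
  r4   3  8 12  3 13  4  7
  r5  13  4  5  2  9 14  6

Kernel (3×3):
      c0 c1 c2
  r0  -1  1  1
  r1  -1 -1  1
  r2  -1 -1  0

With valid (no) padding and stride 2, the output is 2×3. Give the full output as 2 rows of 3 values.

Output[0,0]: The receptive field on the input at this output position is [6 9 11 / 0 9 2 / 8 7 10]. Elementwise product with the kernel and sum: 6·-1 + 9·1 + 11·1 + 0·-1 + 9·-1 + 2·1 + 8·-1 + 7·-1.
Output[0,1]: The receptive field on the input at this output position is [11 13 0 / 2 13 1 / 10 15 5]. Elementwise product with the kernel and sum: 11·-1 + 13·1 + 0·1 + 2·-1 + 13·-1 + 1·1 + 10·-1 + 15·-1.

-8 -37 3
-27 -9 -12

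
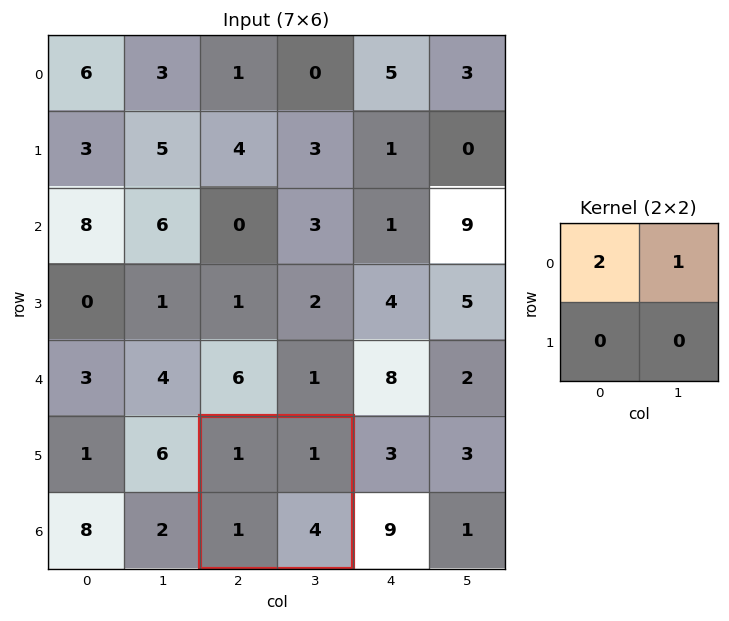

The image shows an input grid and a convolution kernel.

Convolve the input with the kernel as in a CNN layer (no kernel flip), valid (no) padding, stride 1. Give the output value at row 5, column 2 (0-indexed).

The receptive field on the input at this output position is [1 1 / 1 4]. Elementwise product with the kernel and sum: 1·2 + 1·1.

3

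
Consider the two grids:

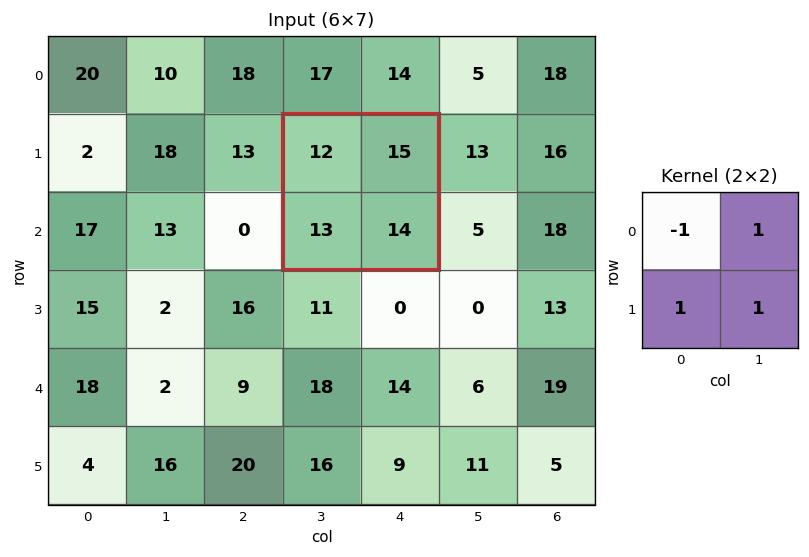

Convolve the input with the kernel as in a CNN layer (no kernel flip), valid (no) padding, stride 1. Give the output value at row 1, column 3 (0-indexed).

30

The receptive field on the input at this output position is [12 15 / 13 14]. Elementwise product with the kernel and sum: 12·-1 + 15·1 + 13·1 + 14·1.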